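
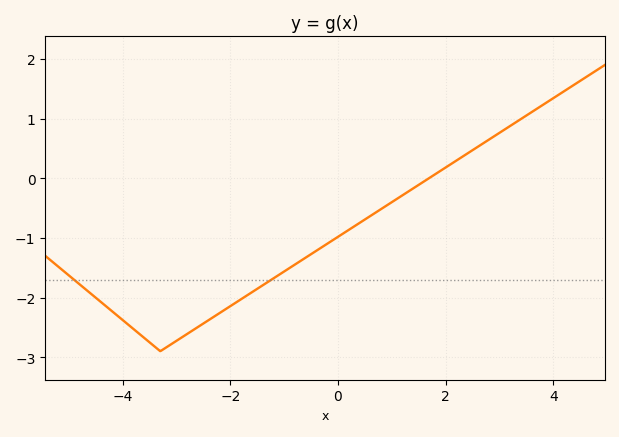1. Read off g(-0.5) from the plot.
-1.27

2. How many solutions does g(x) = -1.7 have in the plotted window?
2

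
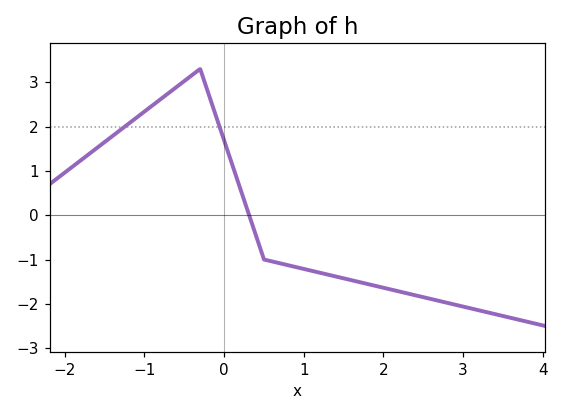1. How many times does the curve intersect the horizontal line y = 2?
2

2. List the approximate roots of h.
0.314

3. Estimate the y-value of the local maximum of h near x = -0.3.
3.3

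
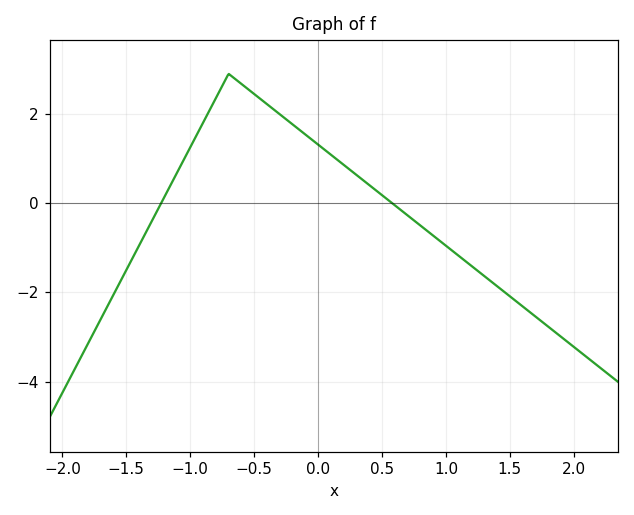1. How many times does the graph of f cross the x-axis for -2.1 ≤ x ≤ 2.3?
2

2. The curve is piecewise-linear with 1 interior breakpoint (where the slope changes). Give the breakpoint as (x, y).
(-0.7, 2.9)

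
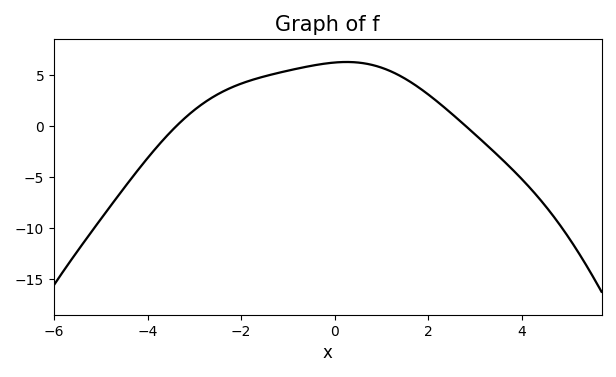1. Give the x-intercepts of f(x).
-3.4, 2.8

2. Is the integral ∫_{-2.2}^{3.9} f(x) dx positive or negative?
positive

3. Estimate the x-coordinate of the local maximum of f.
0.2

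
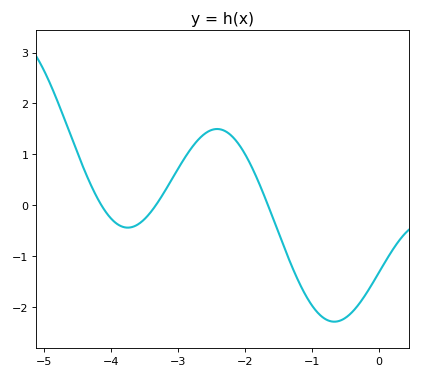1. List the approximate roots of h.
-4.14, -3.33, -1.66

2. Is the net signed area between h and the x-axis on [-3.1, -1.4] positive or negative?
positive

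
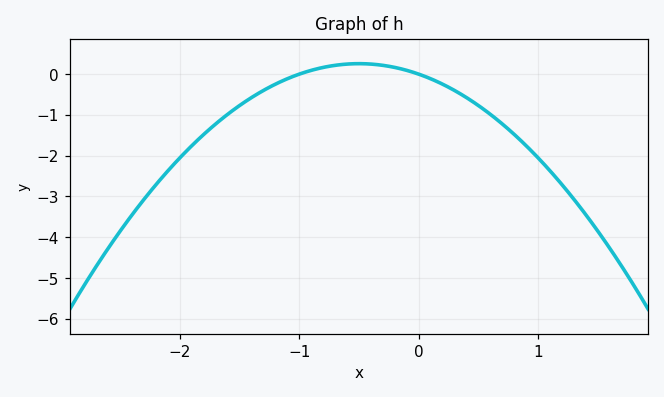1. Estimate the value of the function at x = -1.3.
-0.402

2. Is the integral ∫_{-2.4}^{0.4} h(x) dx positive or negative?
negative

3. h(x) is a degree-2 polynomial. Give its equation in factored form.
y = -1.03(x + 1)(x - 0)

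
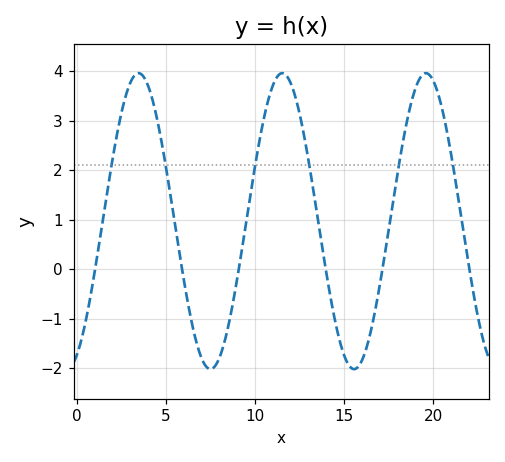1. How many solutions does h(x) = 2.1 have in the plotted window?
6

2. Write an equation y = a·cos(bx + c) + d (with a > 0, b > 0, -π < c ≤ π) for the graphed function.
y = 2.99cos(0.78x - 2.71) + 0.97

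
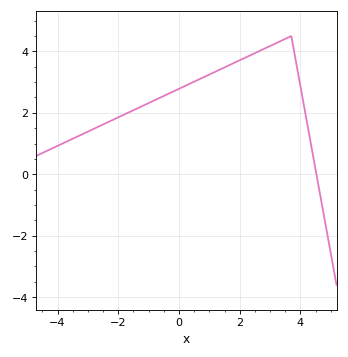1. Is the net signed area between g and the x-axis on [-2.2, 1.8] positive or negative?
positive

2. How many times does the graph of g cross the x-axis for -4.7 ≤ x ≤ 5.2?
1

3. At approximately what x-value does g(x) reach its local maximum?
3.7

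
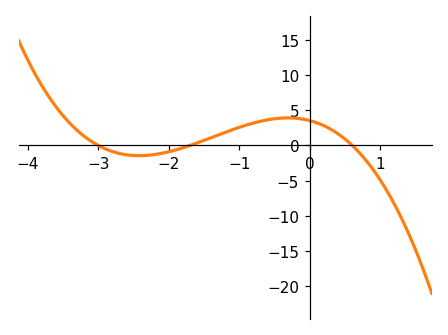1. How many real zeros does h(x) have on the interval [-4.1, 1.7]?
3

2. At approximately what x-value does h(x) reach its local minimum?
-2.42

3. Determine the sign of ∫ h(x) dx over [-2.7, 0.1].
positive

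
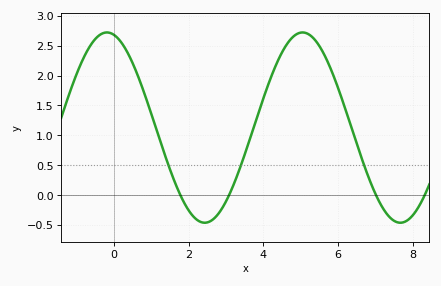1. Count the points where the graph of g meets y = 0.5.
3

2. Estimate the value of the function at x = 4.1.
1.8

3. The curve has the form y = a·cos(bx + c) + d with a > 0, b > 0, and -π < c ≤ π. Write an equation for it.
y = 1.59cos(1.2x + 0.22) + 1.13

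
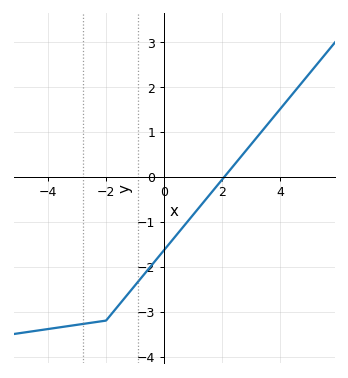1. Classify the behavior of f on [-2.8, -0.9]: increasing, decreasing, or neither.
increasing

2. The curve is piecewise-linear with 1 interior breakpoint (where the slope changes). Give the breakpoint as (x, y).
(-2, -3.2)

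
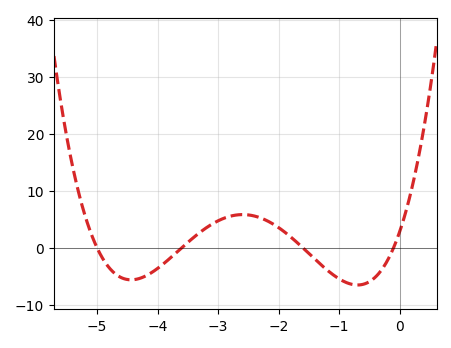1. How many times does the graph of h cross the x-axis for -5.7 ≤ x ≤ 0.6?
4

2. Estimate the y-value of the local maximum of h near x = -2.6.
5.82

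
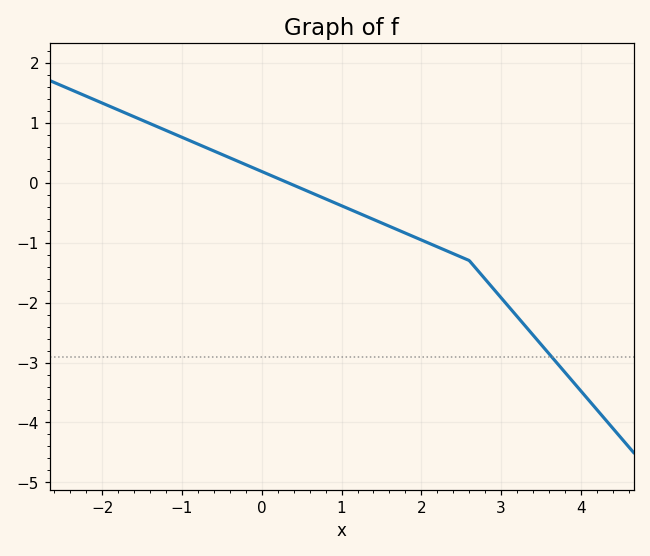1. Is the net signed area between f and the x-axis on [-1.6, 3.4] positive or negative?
negative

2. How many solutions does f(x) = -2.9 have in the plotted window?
1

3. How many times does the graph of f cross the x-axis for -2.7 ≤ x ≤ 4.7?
1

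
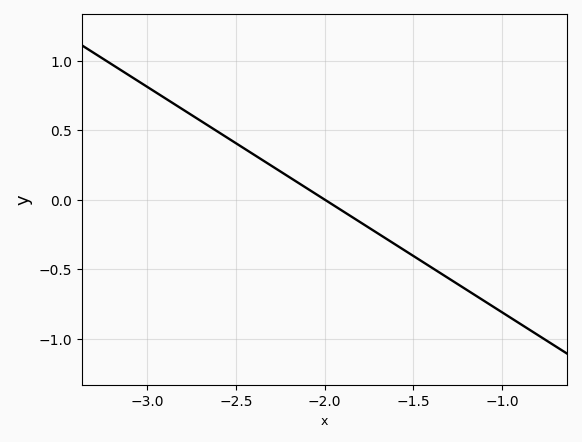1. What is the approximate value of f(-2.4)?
0.324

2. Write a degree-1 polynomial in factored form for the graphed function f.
y = -0.81(x + 2)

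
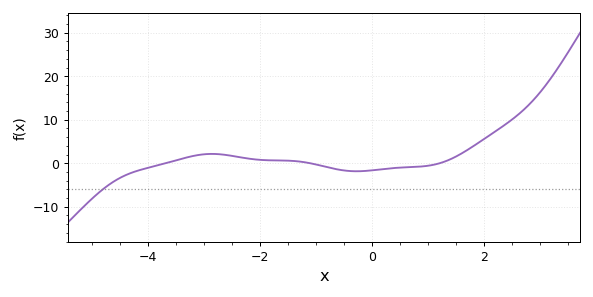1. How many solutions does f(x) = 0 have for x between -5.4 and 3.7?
3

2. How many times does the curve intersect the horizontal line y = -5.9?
1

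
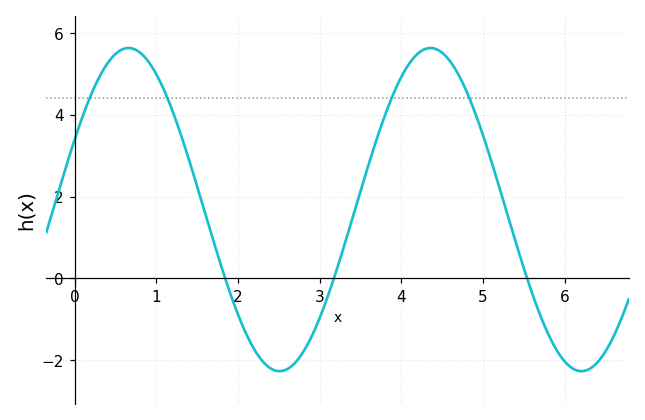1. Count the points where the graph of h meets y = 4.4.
4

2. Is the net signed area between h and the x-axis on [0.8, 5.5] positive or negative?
positive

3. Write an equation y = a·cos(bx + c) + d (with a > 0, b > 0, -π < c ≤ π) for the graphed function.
y = 3.95cos(1.7x - 1.1) + 1.68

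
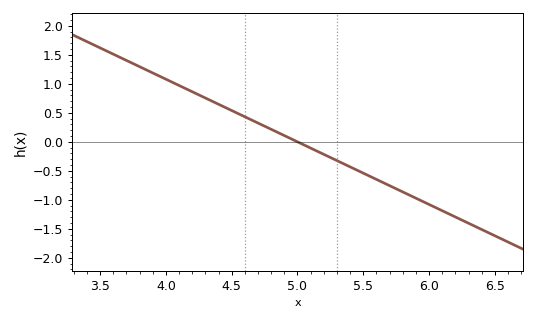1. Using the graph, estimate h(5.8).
-0.864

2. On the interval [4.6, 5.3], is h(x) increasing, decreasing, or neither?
decreasing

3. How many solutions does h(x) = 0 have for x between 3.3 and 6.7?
1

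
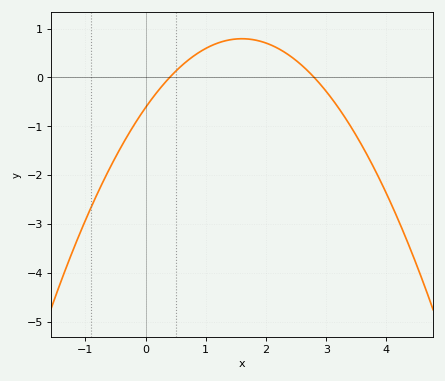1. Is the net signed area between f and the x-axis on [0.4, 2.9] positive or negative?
positive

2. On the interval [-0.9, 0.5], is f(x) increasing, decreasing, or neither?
increasing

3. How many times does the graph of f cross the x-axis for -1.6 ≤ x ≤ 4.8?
2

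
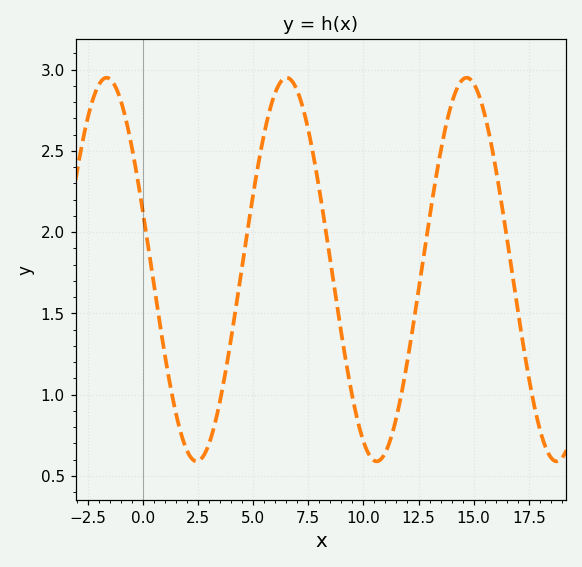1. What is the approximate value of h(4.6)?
1.88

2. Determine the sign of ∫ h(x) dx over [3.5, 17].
positive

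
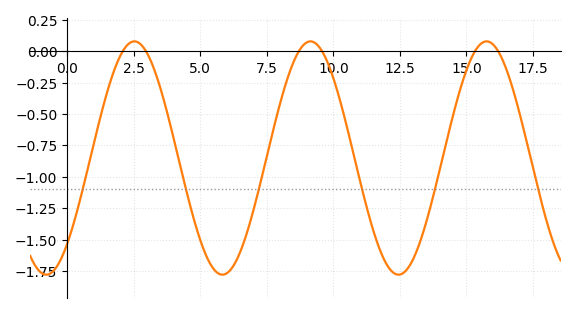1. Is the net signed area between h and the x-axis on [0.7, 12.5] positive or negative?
negative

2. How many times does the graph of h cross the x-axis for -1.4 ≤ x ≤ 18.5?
6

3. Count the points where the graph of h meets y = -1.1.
6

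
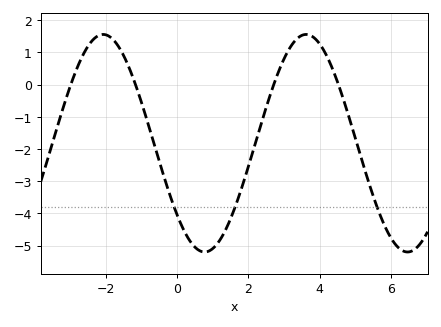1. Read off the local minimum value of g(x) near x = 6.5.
-5.2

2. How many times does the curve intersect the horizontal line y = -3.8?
3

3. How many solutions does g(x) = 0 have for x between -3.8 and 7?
4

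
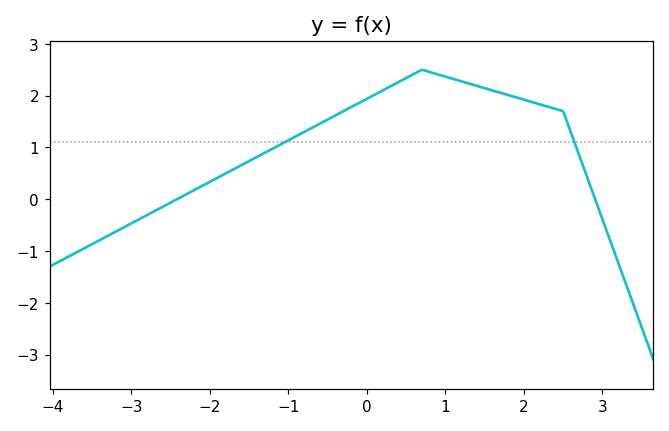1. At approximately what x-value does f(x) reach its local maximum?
0.701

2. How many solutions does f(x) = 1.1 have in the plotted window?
2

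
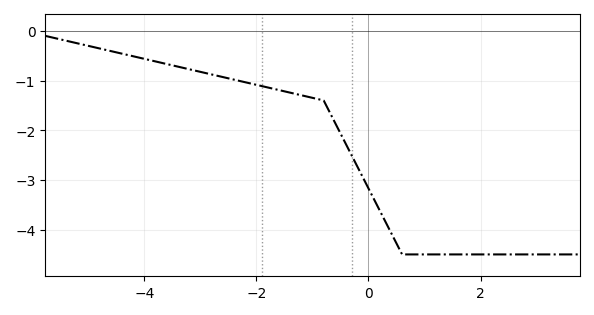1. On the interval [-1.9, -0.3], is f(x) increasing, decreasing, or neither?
decreasing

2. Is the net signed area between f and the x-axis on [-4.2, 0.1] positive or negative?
negative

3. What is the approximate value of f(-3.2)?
-0.8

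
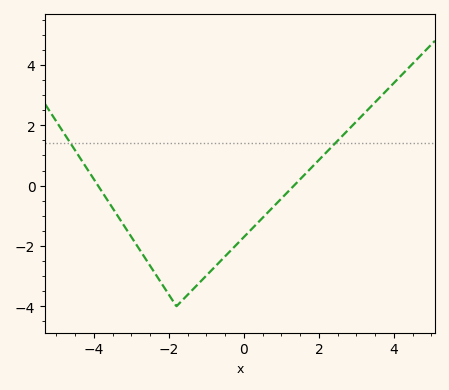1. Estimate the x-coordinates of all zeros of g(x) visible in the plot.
-3.89, 1.33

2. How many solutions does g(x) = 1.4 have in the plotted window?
2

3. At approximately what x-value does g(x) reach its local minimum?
-1.8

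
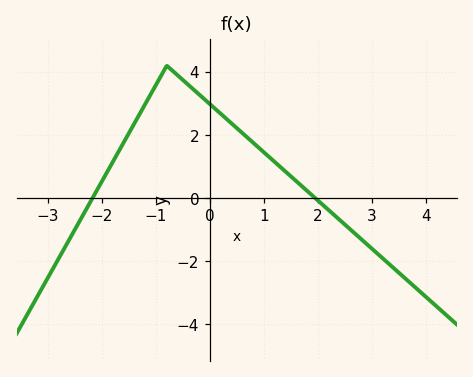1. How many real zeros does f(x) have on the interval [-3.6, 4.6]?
2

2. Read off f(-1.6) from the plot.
1.8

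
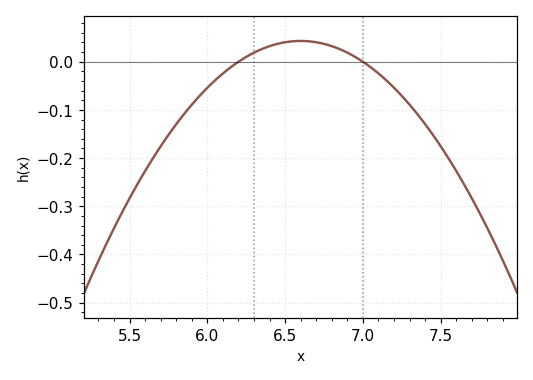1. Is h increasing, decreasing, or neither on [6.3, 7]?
neither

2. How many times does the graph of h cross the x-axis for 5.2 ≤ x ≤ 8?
2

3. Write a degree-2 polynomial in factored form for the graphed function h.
y = -0.27(x - 6.2)(x - 7)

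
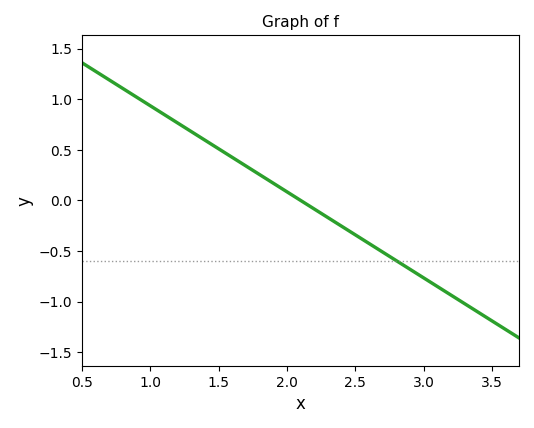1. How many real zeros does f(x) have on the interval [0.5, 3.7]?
1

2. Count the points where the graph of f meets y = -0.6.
1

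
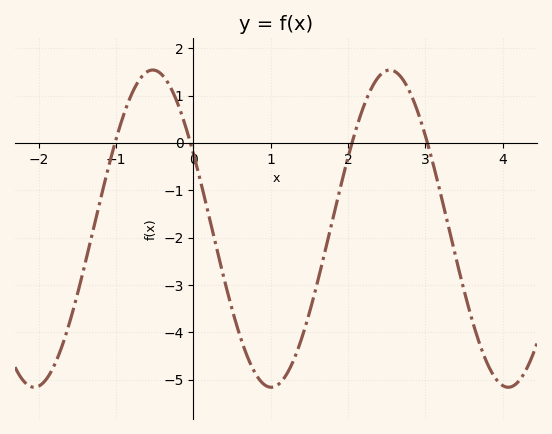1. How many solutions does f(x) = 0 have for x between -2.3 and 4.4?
4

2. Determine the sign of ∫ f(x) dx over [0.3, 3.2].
negative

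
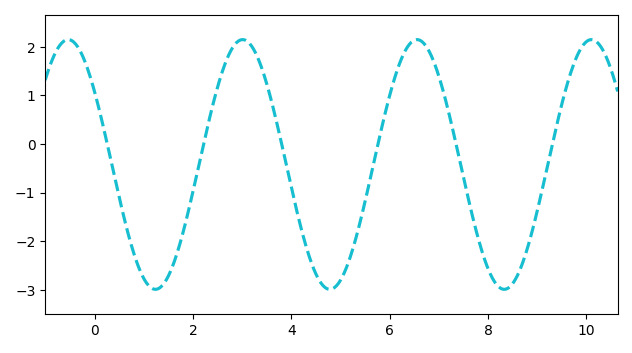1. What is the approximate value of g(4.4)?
-2.4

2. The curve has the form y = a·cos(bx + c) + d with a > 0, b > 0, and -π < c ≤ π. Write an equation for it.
y = 2.57cos(1.8x + 0.96) - 0.42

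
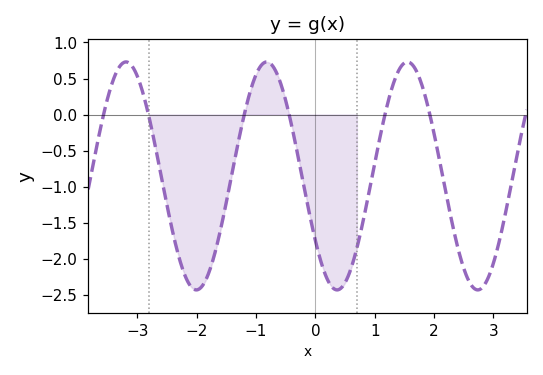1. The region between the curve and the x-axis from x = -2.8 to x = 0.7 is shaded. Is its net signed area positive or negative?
negative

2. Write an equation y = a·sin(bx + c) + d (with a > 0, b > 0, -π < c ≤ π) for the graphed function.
y = 1.58sin(2.6x - 2.5) - 0.85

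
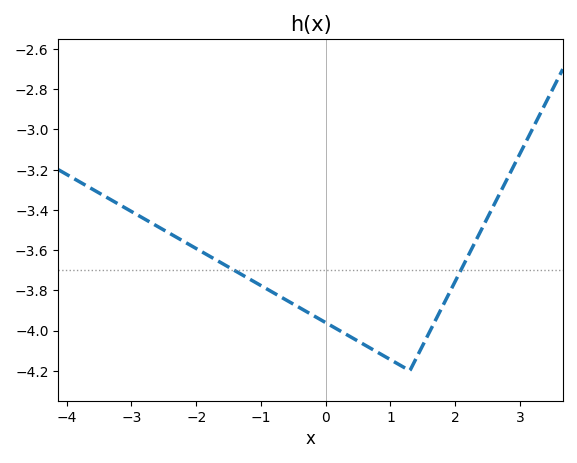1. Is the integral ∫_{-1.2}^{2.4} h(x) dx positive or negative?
negative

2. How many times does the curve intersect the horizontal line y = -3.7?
2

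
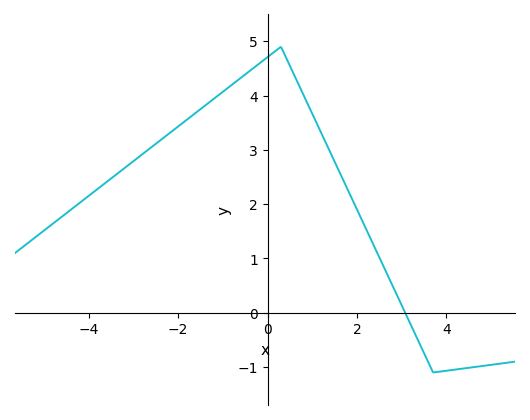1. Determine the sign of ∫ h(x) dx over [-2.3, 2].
positive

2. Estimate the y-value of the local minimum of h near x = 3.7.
-1.1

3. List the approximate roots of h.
3.08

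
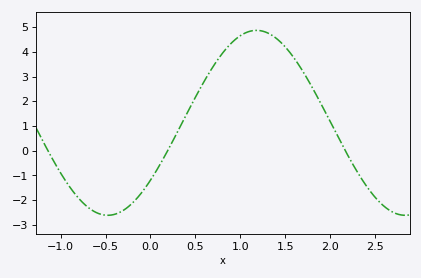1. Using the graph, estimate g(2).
1.2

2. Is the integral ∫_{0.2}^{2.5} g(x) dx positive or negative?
positive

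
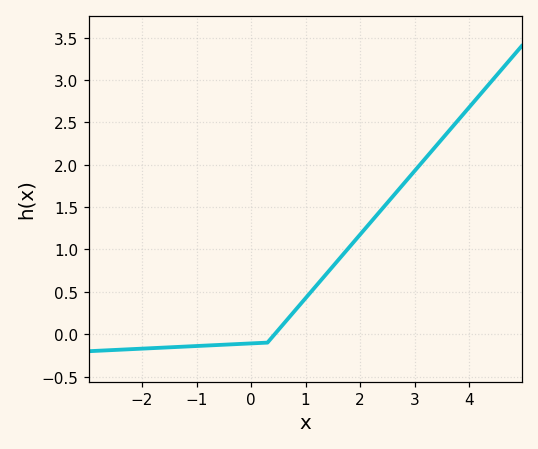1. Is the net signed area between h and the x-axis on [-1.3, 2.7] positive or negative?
positive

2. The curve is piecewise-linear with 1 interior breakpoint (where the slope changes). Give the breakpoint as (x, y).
(0.3, -0.1)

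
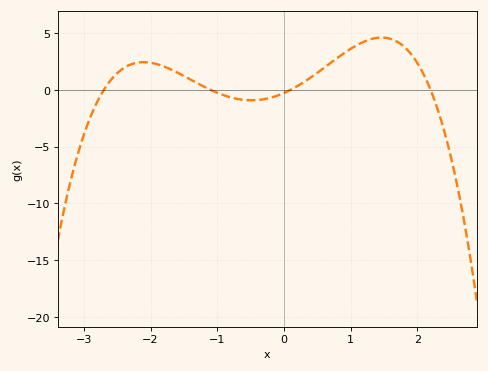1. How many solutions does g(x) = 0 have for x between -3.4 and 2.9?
4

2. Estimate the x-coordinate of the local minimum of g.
-0.5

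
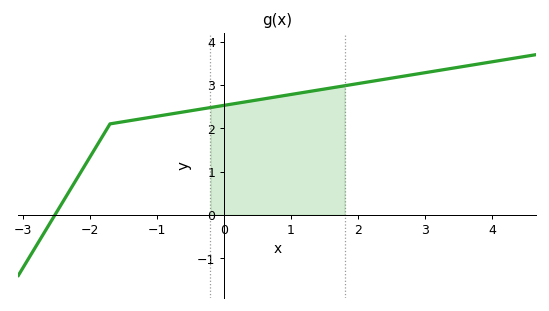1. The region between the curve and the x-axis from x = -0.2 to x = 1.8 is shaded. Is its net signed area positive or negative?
positive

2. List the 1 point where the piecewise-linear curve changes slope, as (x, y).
(-1.7, 2.1)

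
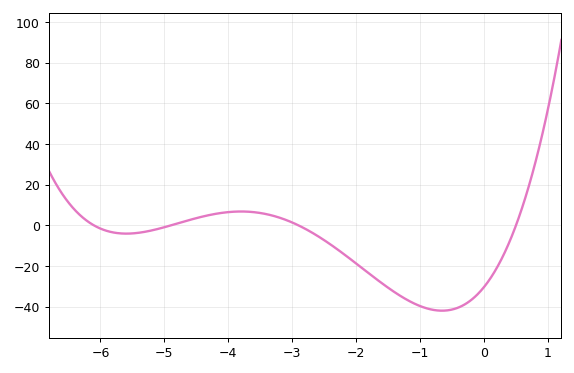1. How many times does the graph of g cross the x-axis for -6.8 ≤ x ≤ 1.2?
4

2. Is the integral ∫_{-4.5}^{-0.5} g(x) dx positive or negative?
negative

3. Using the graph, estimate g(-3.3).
4.77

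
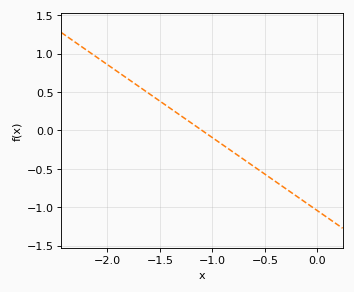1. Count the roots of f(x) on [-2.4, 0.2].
1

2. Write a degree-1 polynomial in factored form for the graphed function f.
y = -0.95(x + 1.1)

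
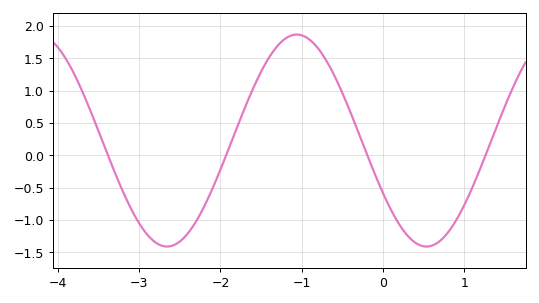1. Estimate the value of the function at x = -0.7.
1.47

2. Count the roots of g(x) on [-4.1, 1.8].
4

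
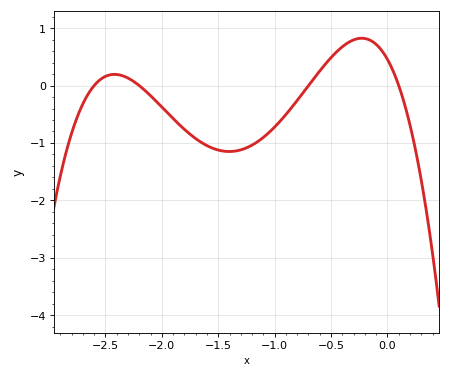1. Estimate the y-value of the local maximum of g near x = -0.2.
0.8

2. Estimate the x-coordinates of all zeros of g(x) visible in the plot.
-2.6, -2.2, -0.7, 0.1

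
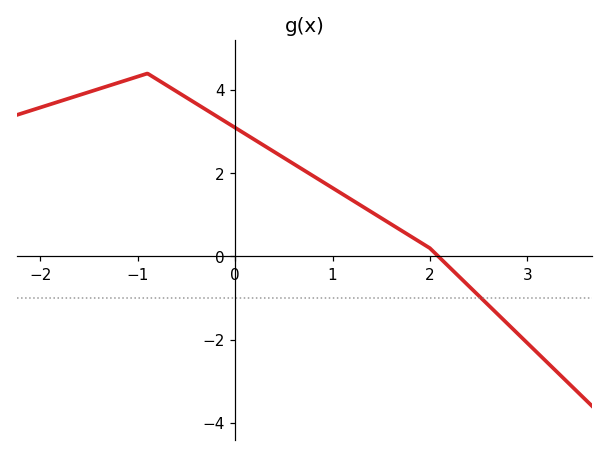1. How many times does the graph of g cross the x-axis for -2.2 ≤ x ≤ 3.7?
1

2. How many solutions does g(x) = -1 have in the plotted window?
1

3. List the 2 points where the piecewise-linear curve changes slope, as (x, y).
(-0.9, 4.4); (2, 0.2)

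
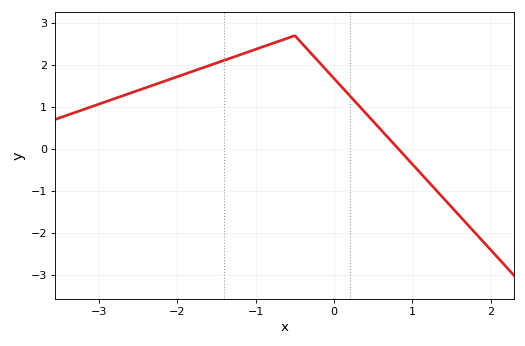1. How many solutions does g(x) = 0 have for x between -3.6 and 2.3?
1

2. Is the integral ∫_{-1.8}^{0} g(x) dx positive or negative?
positive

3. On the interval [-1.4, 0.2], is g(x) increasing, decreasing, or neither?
neither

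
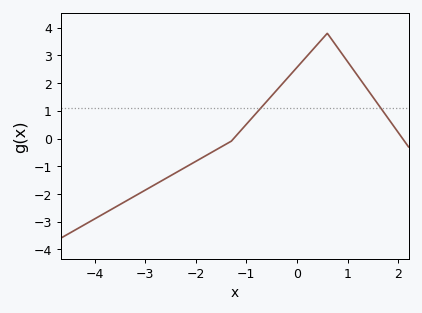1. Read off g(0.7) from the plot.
3.5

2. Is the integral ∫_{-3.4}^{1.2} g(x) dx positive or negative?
positive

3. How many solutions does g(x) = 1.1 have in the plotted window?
2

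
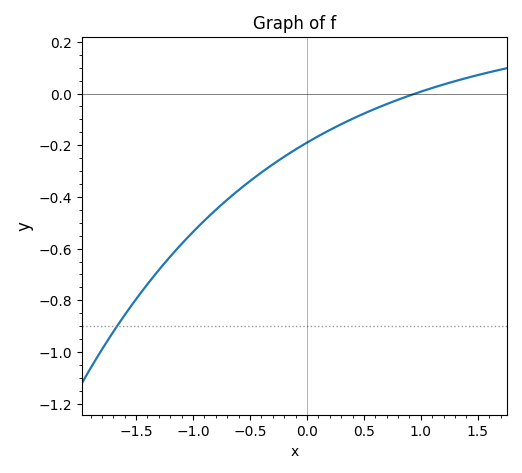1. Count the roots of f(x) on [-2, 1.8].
1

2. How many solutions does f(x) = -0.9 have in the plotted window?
1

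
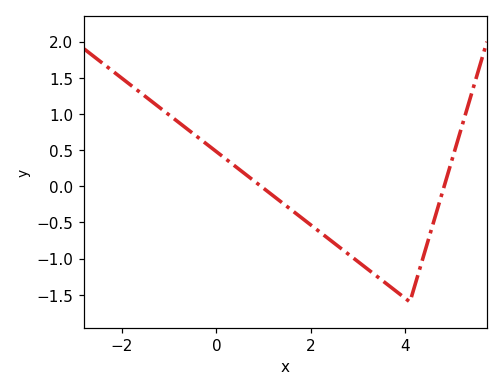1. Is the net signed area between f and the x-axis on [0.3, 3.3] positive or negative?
negative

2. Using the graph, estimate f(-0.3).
0.631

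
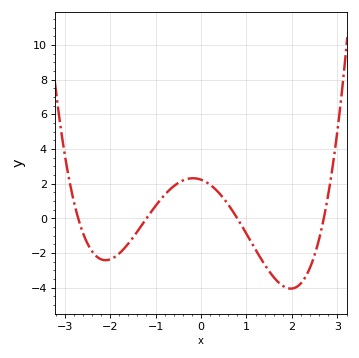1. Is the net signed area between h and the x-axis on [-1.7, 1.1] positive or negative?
positive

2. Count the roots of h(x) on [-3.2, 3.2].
4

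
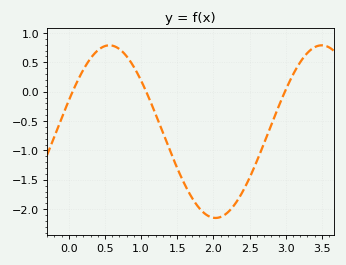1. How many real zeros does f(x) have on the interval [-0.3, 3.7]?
3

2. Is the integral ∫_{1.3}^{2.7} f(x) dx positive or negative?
negative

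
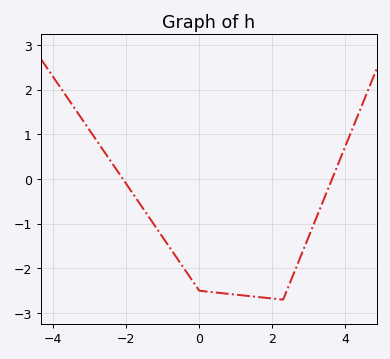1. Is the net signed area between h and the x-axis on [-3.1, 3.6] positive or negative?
negative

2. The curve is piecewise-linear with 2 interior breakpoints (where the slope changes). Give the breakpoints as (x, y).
(0, -2.5); (2.3, -2.7)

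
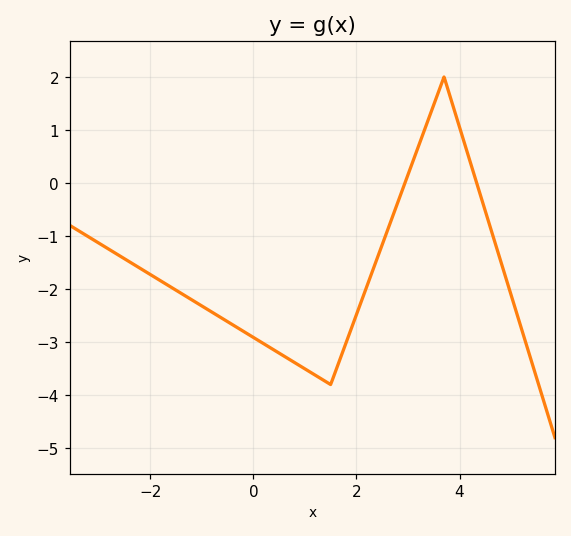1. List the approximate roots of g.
2.94, 4.33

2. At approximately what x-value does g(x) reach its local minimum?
1.5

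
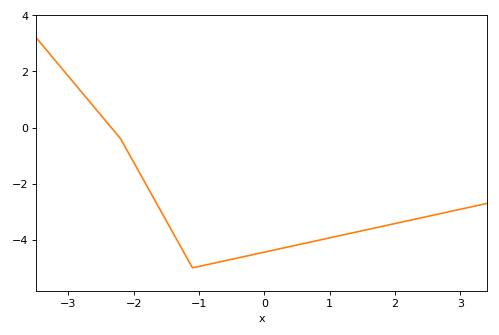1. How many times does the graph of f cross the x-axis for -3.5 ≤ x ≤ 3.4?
1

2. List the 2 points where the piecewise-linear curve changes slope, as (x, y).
(-2.2, -0.4); (-1.1, -5)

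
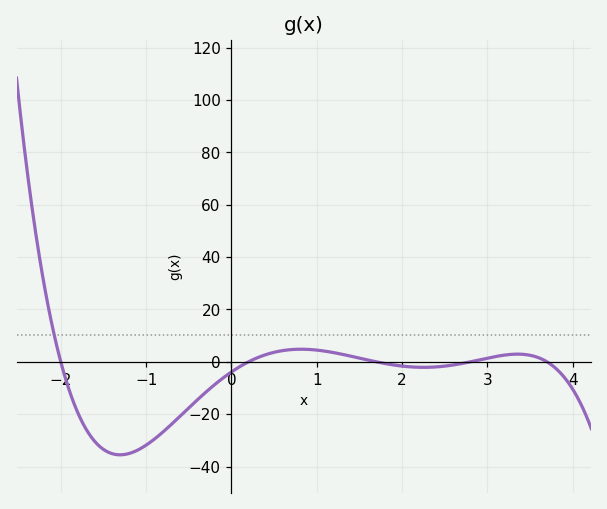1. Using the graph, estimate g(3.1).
2.05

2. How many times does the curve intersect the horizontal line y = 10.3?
1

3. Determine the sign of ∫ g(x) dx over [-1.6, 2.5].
negative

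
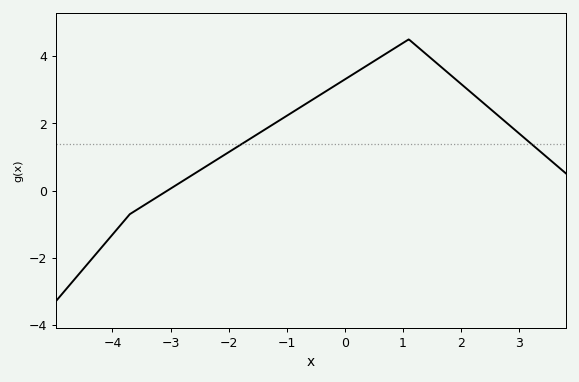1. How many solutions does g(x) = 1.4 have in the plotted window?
2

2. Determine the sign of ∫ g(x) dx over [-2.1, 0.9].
positive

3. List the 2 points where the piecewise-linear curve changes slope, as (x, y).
(-3.7, -0.7); (1.1, 4.5)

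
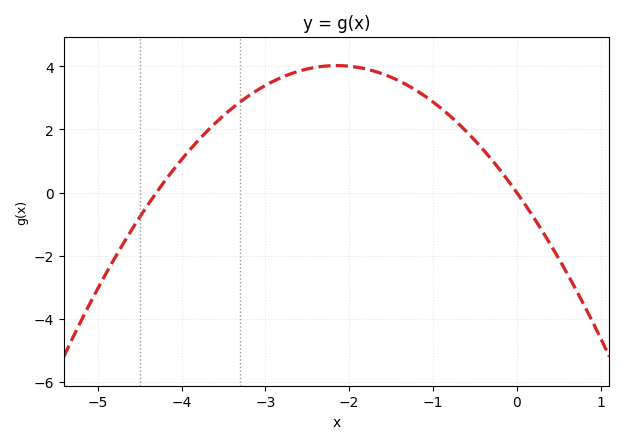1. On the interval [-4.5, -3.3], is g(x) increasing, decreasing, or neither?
increasing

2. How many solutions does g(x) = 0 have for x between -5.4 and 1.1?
2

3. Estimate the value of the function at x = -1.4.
3.53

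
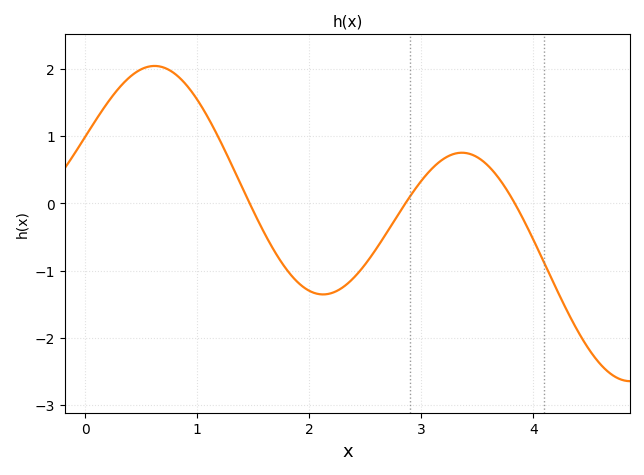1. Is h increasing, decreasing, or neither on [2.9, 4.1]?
neither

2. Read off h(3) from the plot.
0.3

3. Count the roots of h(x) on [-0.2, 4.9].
3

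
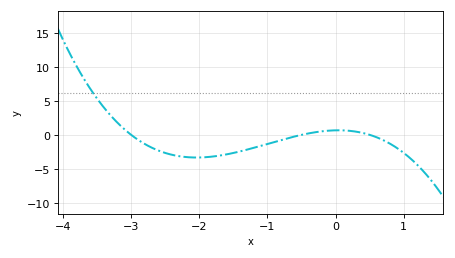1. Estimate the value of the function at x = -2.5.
-2.5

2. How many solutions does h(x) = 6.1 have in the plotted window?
1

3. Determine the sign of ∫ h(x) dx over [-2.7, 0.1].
negative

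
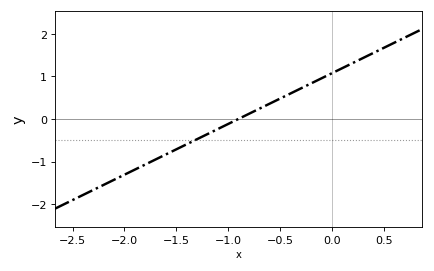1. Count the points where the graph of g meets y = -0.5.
1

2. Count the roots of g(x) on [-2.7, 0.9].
1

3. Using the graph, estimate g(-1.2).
-0.4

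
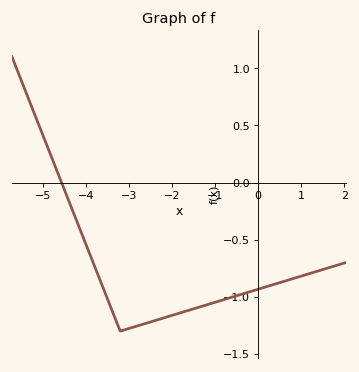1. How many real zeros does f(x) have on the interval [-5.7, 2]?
1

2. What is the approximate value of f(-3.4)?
-1.1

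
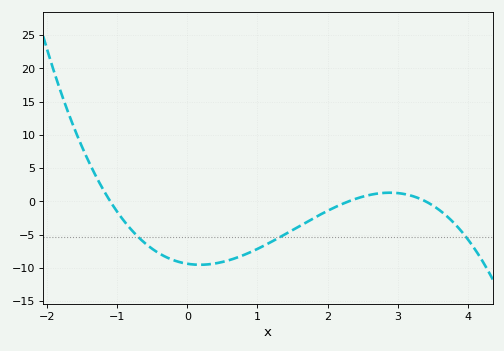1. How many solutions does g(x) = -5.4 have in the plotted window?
3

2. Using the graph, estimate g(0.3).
-9.5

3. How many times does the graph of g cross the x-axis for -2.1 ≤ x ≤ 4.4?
3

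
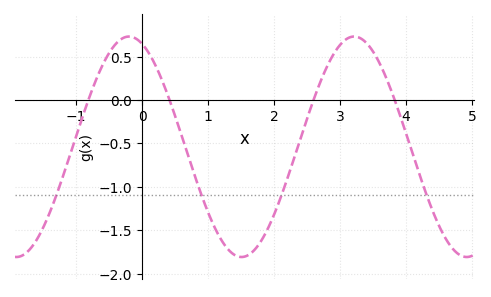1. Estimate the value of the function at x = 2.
-1.3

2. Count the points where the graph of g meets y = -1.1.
4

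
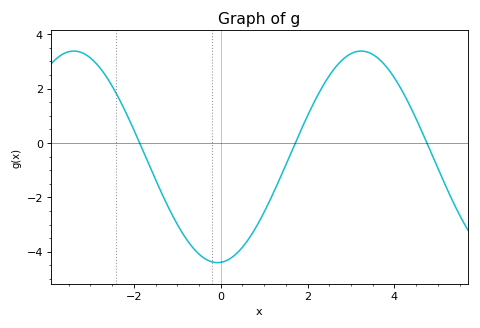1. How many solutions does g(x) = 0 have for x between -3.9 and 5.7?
3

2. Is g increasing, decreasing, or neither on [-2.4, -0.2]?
decreasing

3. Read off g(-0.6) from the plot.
-4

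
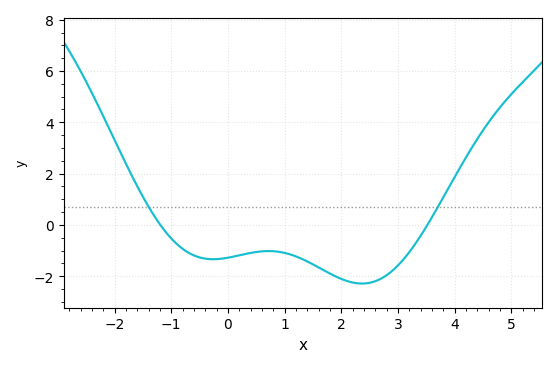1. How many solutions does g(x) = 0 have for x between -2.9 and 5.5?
2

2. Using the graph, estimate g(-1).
-0.6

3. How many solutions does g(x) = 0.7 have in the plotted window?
2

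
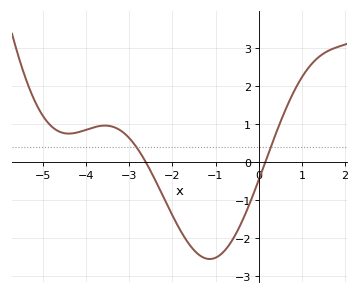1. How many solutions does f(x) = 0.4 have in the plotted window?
2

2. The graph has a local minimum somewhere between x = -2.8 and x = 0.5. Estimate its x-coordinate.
-1.2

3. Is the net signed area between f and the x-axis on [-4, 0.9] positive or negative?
negative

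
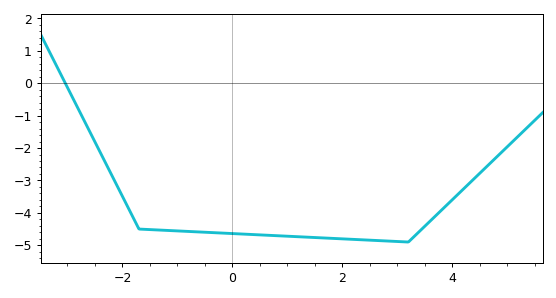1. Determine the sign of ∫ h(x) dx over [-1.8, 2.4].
negative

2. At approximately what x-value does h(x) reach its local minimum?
3.2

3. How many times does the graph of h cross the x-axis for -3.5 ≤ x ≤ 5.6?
1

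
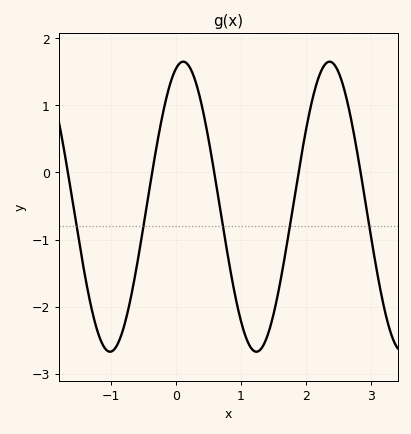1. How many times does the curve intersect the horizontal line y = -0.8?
5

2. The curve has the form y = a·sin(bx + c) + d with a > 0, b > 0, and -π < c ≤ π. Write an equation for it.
y = 2.16sin(2.79x + 1.26) - 0.51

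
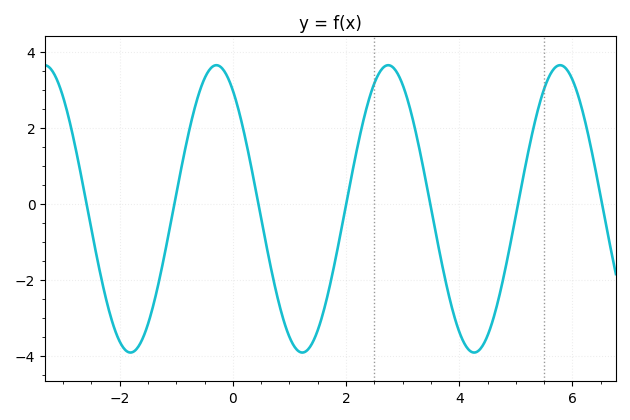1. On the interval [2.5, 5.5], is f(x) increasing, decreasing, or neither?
neither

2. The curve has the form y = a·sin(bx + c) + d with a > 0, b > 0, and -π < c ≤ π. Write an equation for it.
y = 3.78sin(2.07x + 2.17) - 0.13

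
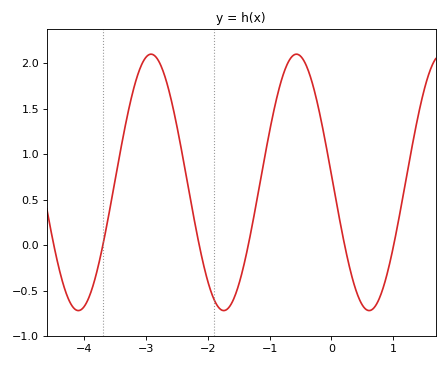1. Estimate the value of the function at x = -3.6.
0.346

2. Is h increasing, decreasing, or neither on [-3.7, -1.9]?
neither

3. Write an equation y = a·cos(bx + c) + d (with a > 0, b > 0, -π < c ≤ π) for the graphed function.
y = 1.41cos(2.67x + 1.51) + 0.69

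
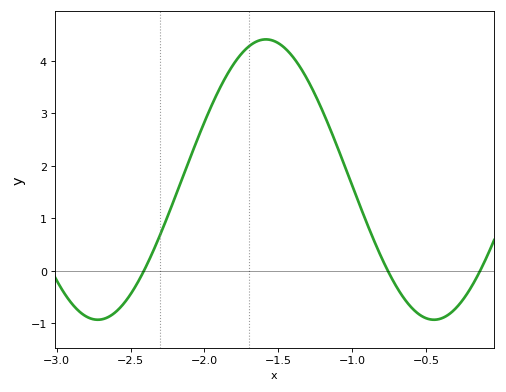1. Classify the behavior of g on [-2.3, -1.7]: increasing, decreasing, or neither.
increasing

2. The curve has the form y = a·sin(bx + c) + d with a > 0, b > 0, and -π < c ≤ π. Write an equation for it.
y = 2.67sin(2.76x - 0.34) + 1.74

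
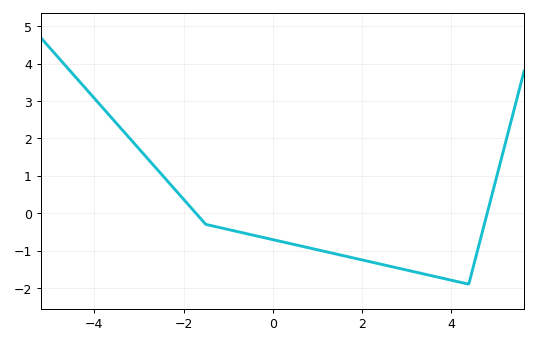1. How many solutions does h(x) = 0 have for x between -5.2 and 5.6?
2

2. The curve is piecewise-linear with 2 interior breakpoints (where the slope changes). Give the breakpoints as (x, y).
(-1.5, -0.3); (4.4, -1.9)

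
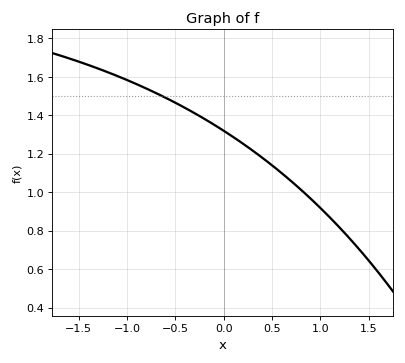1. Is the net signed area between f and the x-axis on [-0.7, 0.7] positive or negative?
positive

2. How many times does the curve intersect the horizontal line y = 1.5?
1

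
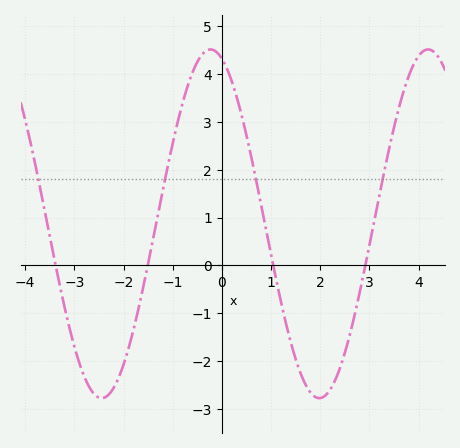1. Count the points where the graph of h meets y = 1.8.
4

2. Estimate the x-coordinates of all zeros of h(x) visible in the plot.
-3.4, -1.6, 1, 3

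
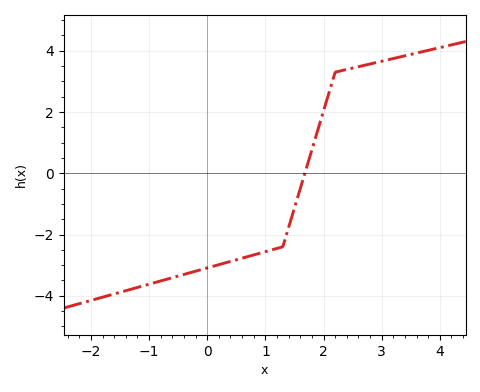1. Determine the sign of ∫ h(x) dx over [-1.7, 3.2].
negative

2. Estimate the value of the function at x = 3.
3.66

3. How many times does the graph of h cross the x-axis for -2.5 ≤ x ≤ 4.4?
1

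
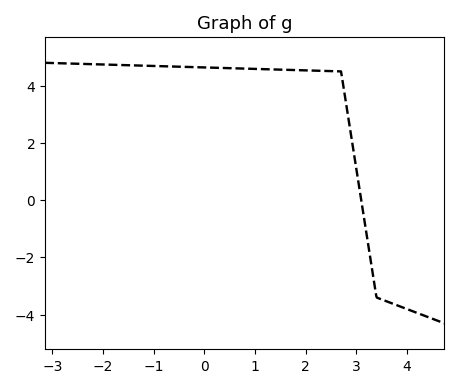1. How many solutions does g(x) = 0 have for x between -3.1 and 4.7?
1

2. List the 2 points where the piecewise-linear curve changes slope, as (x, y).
(2.7, 4.5); (3.4, -3.4)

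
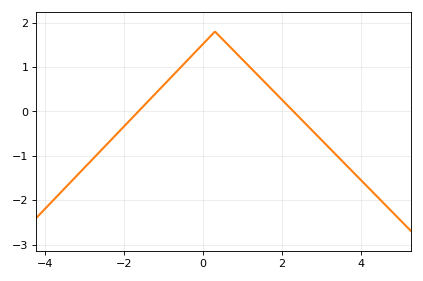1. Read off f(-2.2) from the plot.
-0.5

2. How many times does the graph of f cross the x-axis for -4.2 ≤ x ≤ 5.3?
2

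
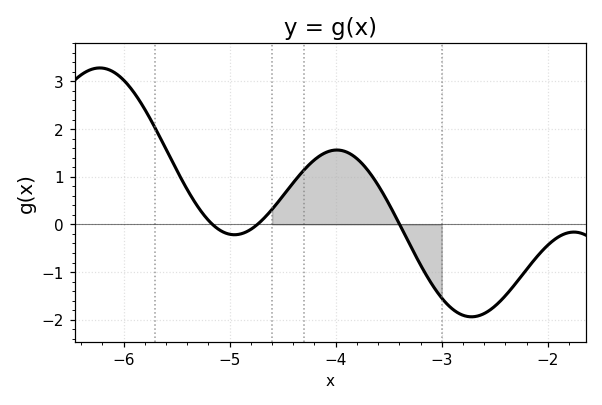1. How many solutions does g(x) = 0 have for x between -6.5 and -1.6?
3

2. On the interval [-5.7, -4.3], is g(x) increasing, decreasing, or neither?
neither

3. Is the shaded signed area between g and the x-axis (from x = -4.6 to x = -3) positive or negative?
positive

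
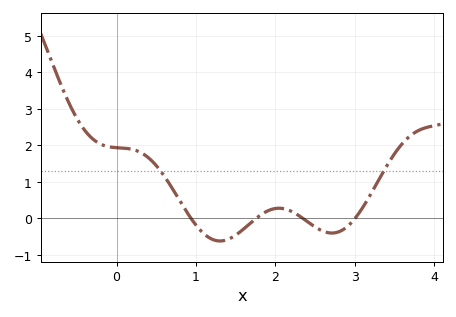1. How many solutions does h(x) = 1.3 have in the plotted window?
2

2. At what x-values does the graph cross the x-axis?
0.9, 1.8, 2.3, 3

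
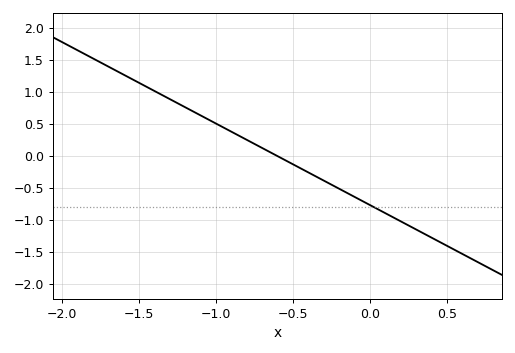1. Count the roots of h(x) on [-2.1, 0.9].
1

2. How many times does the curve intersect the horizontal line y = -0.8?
1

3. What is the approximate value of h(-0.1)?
-0.635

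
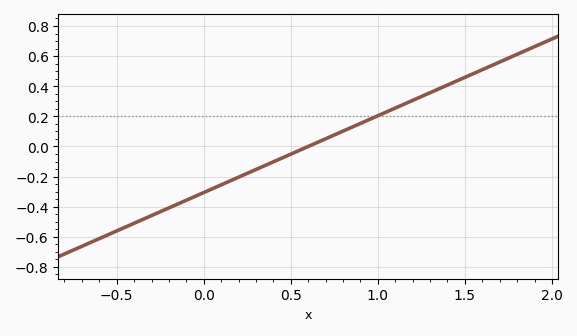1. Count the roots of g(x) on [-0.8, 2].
1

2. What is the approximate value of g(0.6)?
0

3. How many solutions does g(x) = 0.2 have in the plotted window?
1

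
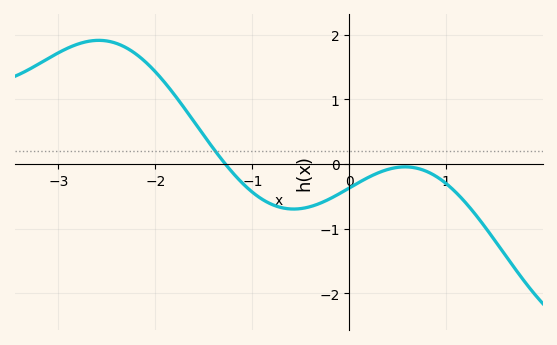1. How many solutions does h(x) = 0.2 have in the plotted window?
1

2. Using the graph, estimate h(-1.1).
-0.301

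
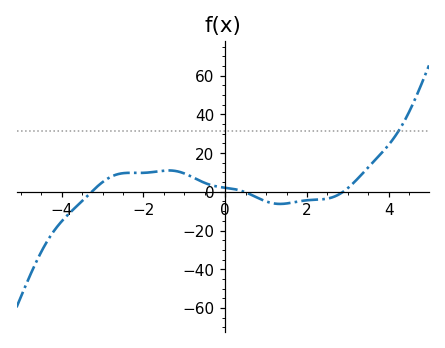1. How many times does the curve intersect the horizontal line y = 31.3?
1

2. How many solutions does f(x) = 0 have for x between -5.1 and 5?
3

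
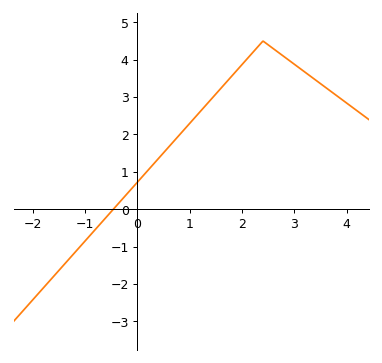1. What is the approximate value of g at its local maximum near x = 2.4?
4.5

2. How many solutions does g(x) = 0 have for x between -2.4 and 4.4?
1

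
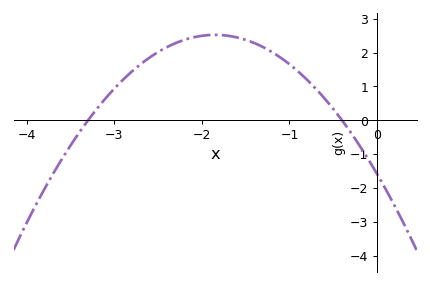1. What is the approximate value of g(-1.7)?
2.5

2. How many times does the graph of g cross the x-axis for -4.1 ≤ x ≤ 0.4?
2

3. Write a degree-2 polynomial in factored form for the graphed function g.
y = -1.2(x + 3.3)(x + 0.4)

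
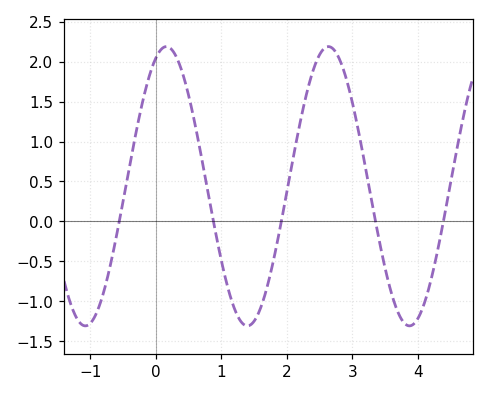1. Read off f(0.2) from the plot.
2.18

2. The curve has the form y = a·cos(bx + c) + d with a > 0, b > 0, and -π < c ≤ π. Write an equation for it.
y = 1.75cos(2.54x - 0.41) + 0.44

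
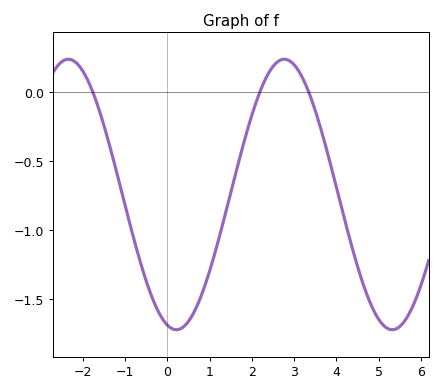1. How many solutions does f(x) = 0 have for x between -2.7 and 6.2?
3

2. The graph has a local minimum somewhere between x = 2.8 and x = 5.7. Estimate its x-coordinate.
5.32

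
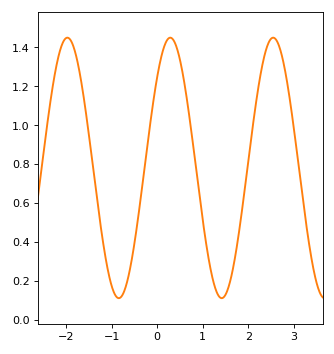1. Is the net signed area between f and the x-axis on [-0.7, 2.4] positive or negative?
positive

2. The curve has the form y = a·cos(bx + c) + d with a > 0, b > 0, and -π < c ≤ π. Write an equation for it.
y = 0.67cos(2.78x - 0.802) + 0.78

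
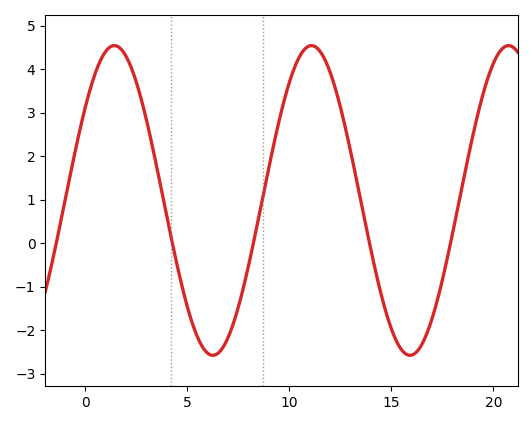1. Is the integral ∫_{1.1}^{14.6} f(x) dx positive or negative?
positive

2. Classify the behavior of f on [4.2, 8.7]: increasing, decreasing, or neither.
neither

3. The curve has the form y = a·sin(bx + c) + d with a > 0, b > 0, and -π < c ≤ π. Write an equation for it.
y = 3.56sin(0.65x + 0.65) + 0.98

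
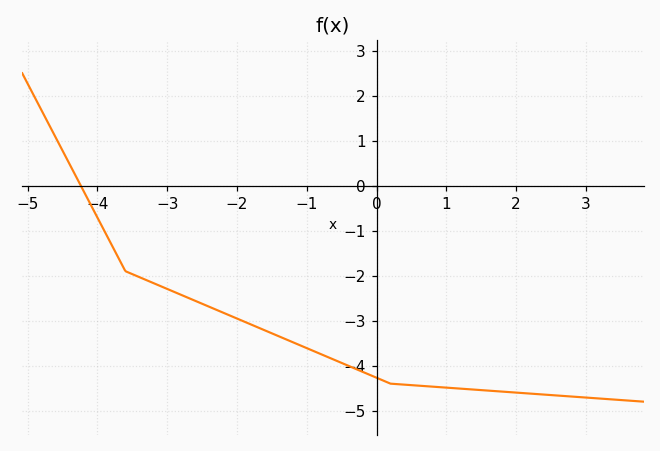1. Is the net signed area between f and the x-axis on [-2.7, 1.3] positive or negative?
negative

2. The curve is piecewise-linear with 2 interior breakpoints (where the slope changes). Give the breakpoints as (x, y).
(-3.6, -1.9); (0.2, -4.4)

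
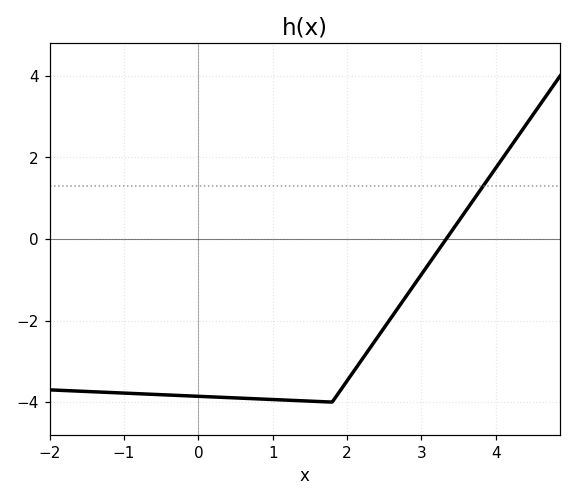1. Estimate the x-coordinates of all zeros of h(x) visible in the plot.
3.3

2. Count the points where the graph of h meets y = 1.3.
1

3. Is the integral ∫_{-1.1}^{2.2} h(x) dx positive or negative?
negative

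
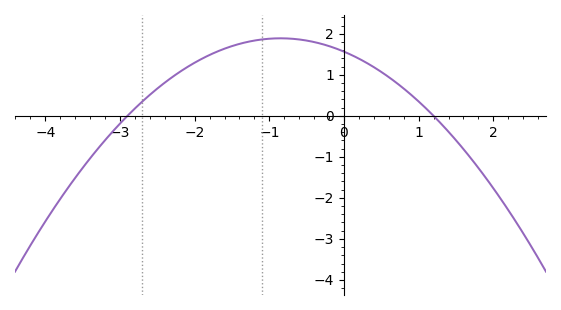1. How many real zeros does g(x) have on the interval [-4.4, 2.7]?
2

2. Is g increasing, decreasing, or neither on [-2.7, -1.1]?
increasing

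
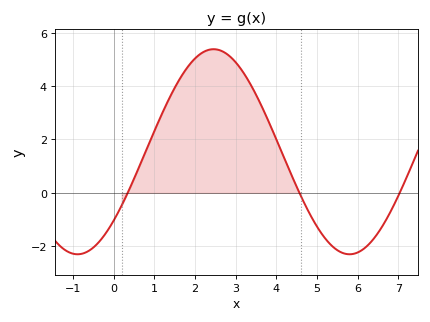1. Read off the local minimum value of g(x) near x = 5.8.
-2.3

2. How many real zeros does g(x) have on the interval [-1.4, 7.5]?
3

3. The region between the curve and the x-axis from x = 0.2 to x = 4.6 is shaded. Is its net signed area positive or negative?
positive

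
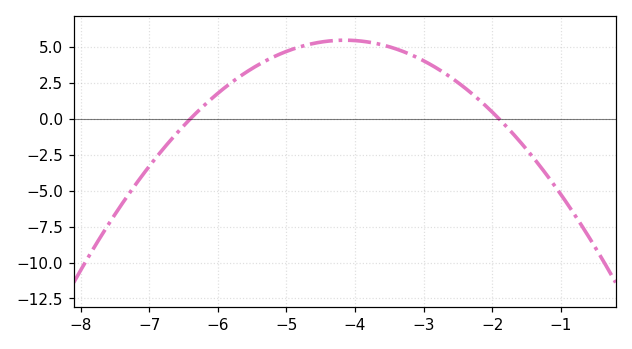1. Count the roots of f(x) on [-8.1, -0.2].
2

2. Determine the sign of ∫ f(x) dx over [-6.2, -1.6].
positive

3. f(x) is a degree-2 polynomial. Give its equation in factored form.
y = -1.08(x + 6.4)(x + 1.9)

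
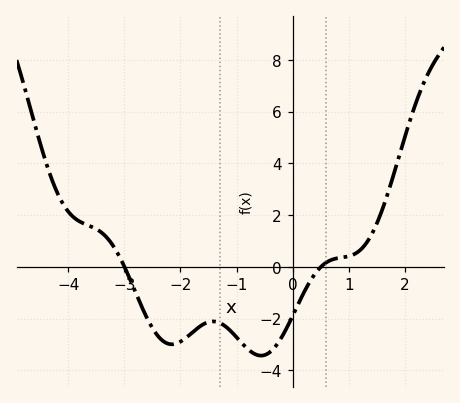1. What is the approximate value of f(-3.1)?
0.4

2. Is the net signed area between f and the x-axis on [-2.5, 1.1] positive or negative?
negative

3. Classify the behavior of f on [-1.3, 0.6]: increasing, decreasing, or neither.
neither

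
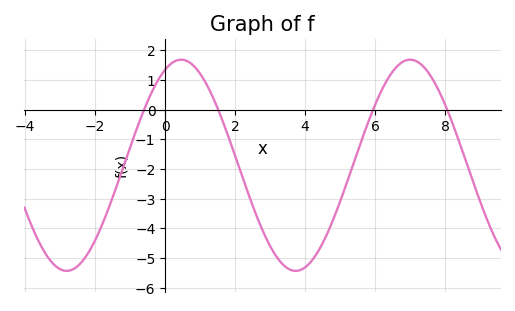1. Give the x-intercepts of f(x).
-0.599, 1.51, 5.95, 8.06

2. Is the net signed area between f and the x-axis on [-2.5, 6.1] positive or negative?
negative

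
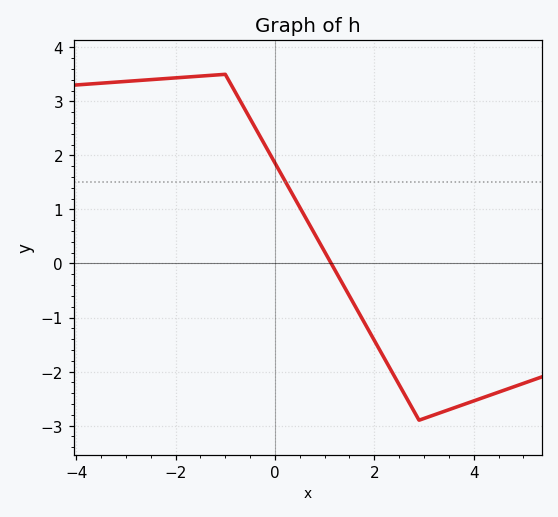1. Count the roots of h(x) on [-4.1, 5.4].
1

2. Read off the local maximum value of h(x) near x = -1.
3.5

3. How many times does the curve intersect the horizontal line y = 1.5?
1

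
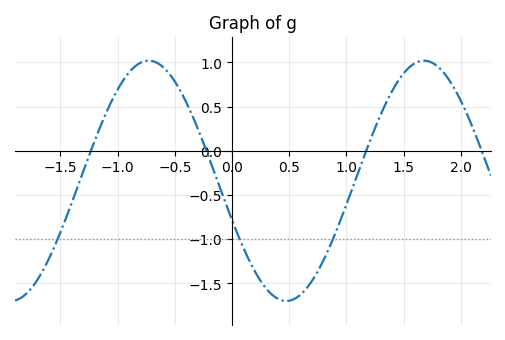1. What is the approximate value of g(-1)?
0.693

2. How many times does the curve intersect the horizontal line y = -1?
3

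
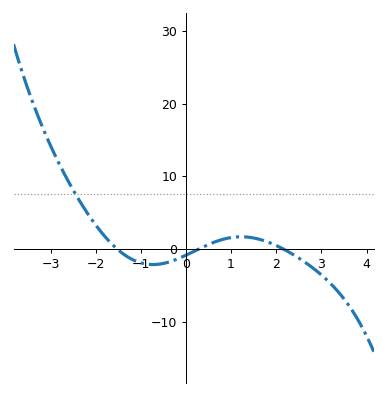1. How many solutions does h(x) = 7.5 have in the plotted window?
1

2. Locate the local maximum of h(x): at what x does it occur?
1.2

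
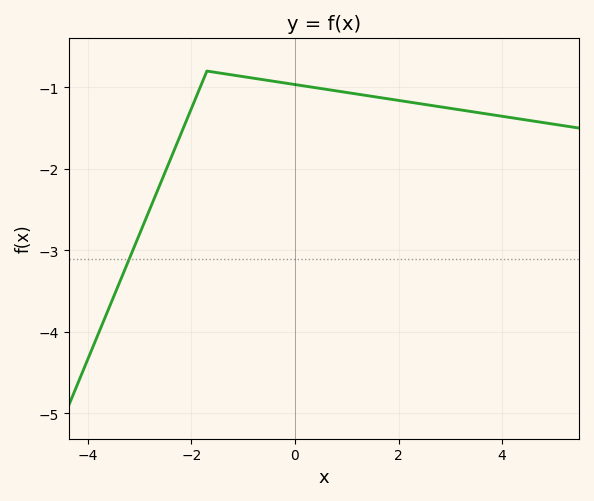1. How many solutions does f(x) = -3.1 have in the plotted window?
1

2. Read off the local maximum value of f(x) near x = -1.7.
-0.8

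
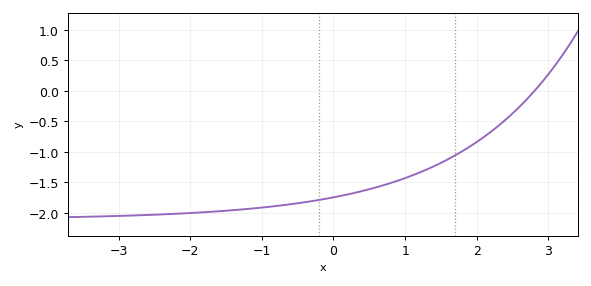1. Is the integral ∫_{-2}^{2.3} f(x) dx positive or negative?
negative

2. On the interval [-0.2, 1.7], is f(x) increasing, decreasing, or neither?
increasing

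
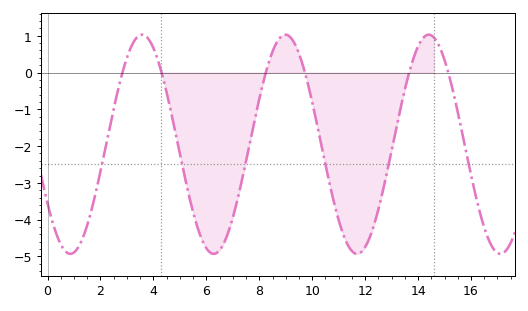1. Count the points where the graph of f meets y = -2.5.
6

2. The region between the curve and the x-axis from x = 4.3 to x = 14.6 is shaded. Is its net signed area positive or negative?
negative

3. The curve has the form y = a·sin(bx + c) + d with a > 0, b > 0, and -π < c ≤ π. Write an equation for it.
y = 2.98sin(1.2x - 2.6) - 1.95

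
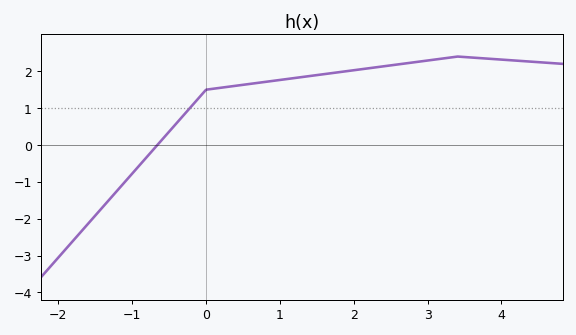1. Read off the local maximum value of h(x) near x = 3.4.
2.4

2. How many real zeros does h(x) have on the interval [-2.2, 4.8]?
1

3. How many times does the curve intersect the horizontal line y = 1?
1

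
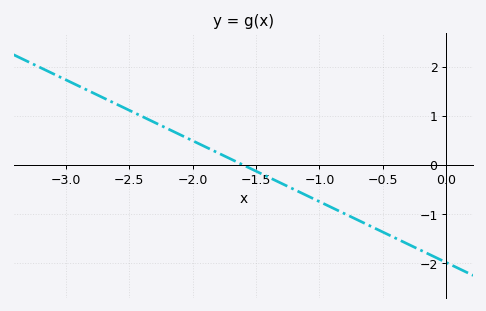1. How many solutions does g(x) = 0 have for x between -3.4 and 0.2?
1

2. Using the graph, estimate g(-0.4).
-1.5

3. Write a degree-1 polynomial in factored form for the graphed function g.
y = -1.24(x + 1.6)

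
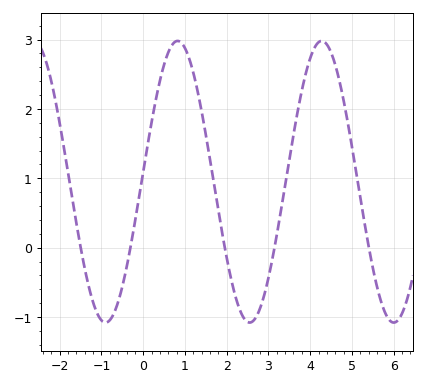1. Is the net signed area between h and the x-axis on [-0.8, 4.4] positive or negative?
positive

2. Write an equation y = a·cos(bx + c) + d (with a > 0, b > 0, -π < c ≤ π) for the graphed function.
y = 2.03cos(1.8x - 1.5) + 0.95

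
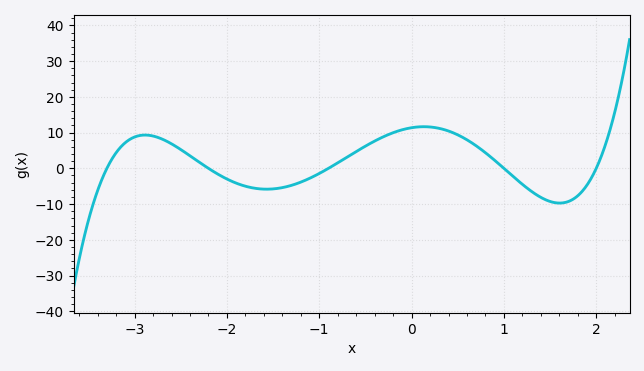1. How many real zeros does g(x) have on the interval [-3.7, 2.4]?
5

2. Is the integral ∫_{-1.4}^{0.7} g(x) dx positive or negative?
positive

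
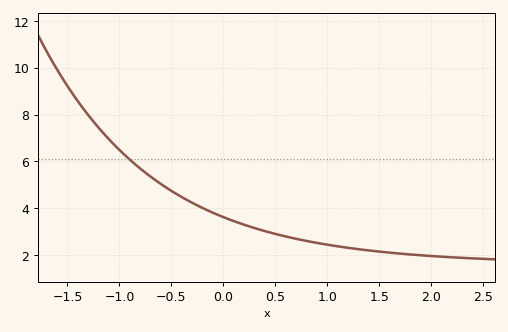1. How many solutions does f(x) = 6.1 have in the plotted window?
1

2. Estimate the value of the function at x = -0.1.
3.8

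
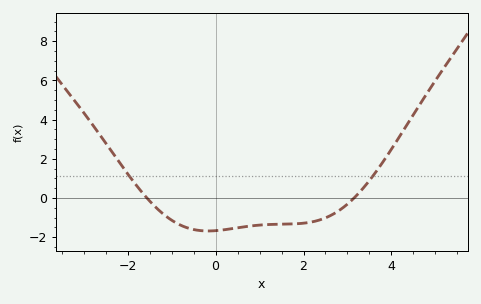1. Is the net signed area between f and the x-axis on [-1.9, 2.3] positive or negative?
negative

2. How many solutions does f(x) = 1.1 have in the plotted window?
2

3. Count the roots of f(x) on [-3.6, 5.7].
2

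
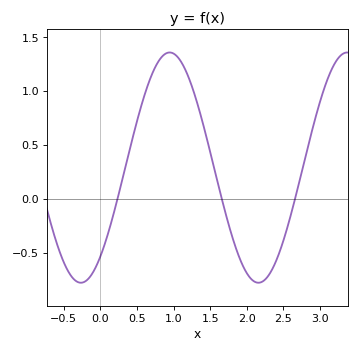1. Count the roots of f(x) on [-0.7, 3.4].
3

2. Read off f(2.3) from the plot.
-0.709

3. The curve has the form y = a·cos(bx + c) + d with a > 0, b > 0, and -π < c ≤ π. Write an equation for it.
y = 1.07cos(2.59x - 2.45) + 0.29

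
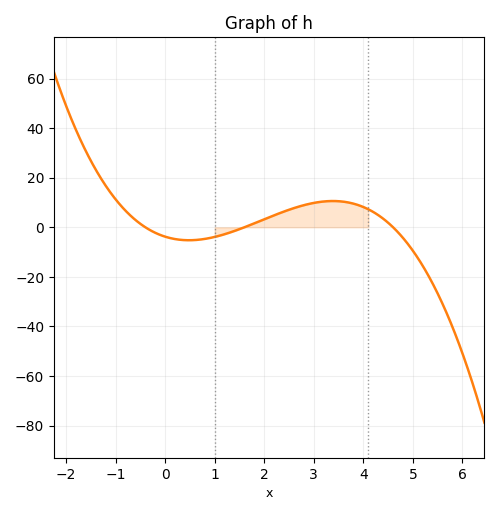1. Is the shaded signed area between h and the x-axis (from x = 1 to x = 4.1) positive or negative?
positive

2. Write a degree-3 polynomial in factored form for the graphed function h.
y = -1.29(x + 0.4)(x - 1.6)(x - 4.6)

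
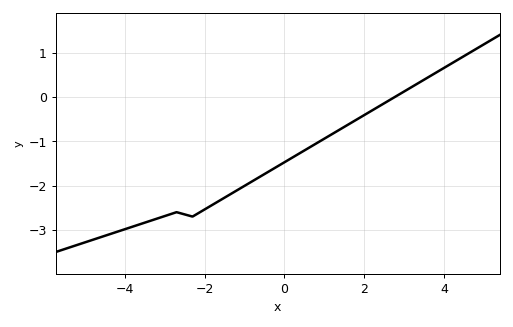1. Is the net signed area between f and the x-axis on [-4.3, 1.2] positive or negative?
negative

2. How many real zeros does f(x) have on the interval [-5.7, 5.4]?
1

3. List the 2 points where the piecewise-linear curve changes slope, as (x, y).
(-2.7, -2.6); (-2.3, -2.7)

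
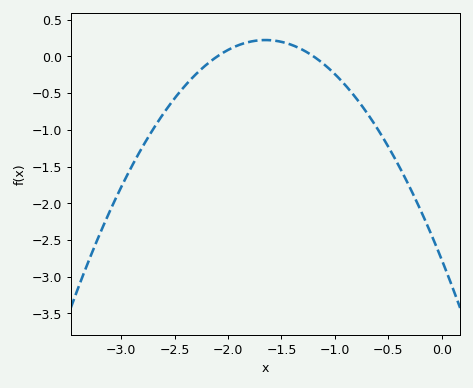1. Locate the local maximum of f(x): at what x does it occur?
-1.65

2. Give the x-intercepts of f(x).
-2.1, -1.2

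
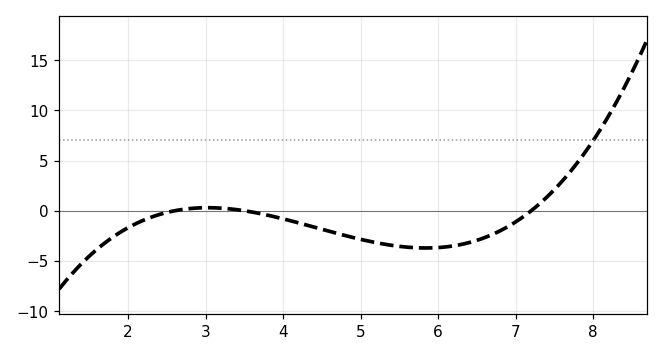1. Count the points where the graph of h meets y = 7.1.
1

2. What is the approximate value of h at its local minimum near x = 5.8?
-3.5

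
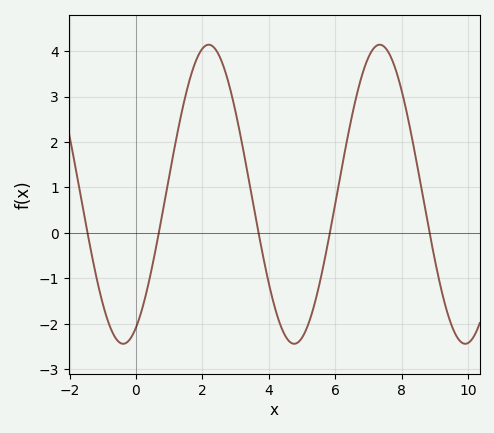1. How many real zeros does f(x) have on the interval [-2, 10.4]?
5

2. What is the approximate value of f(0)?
-2.1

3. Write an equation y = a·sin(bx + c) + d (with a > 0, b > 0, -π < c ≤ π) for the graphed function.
y = 3.29sin(1.2x - 1.1) + 0.85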